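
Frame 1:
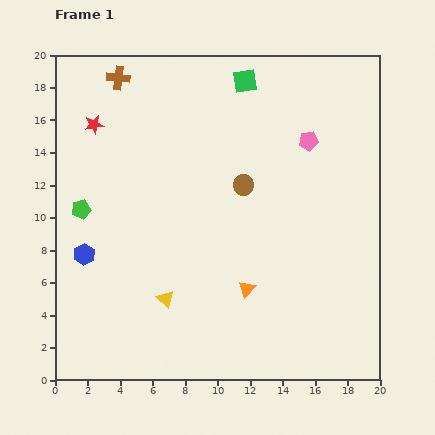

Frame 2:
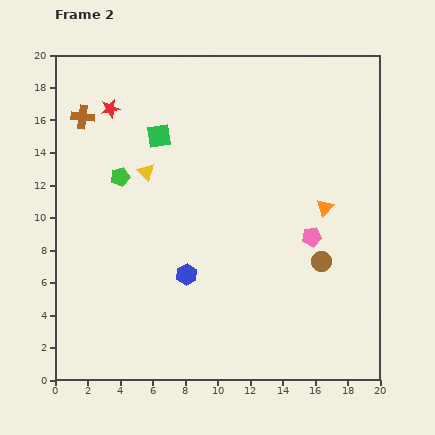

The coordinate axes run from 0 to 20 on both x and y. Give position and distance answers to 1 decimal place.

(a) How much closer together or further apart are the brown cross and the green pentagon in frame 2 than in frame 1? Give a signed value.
-4.0

Distance in frame 1: 8.4. Distance in frame 2: 4.4.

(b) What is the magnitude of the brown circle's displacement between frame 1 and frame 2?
6.7

The brown circle moved from (11.6, 12.0) to (16.4, 7.3), a distance of √(4.8² + 4.7²) ≈ 6.7.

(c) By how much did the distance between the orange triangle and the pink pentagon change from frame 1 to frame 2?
-7.9

Distance in frame 1: 9.9. Distance in frame 2: 2.0.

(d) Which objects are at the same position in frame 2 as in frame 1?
none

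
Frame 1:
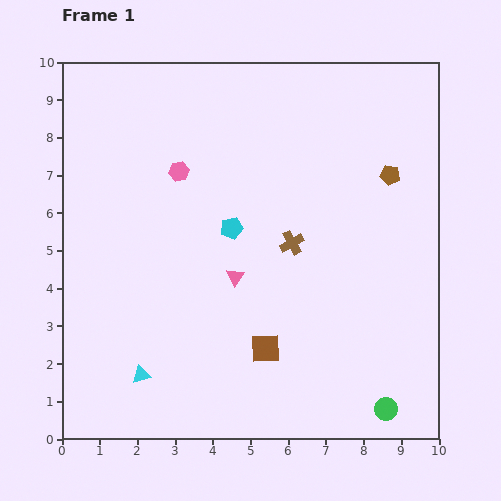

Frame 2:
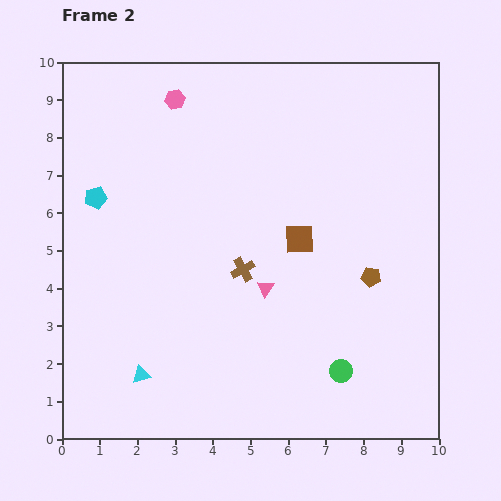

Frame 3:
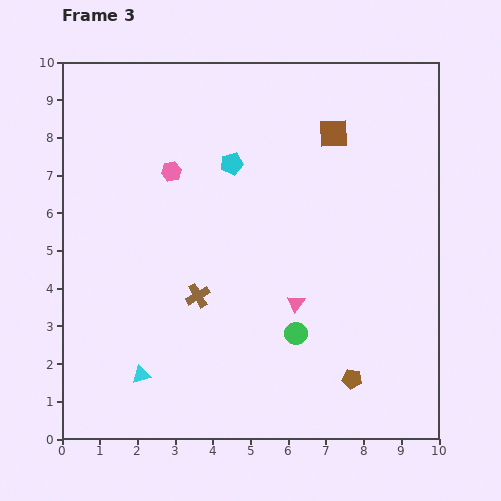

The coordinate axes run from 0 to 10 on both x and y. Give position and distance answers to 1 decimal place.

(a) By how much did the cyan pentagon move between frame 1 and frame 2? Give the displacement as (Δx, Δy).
(-3.6, 0.8)

The cyan pentagon was at (4.5, 5.6) in frame 1 and (0.9, 6.4) in frame 2.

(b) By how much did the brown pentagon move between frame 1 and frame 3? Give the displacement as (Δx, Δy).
(-1.0, -5.4)

The brown pentagon was at (8.7, 7.0) in frame 1 and (7.7, 1.6) in frame 3.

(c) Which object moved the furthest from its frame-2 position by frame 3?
the cyan pentagon

(moved 3.7; next 2.9)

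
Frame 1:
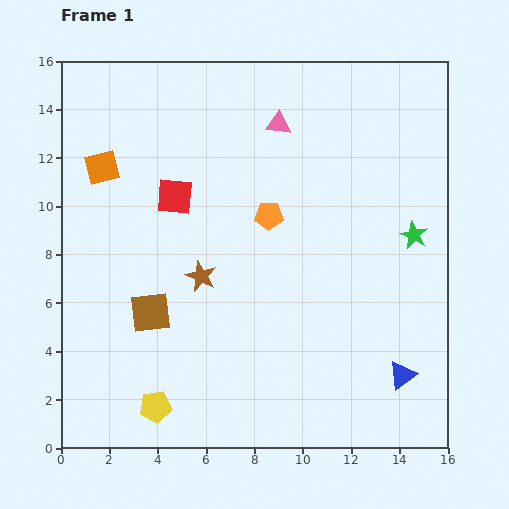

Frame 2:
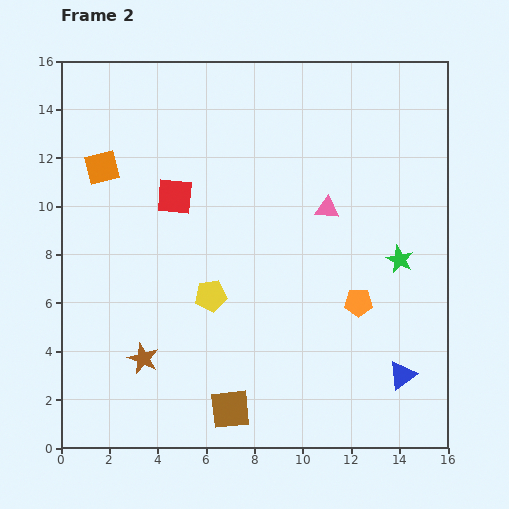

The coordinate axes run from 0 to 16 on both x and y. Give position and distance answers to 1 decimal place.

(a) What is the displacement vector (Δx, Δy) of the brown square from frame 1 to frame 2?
(3.3, -4.0)

The brown square was at (3.7, 5.6) in frame 1 and (7.0, 1.6) in frame 2.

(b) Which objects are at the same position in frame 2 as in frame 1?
the red square, the orange square, the blue triangle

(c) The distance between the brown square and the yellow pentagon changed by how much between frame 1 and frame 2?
+0.9

Distance in frame 1: 3.9. Distance in frame 2: 4.8.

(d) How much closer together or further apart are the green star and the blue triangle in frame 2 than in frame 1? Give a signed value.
-1.0

Distance in frame 1: 5.8. Distance in frame 2: 4.8.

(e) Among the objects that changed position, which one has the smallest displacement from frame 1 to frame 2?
the green star

(moved 1.2)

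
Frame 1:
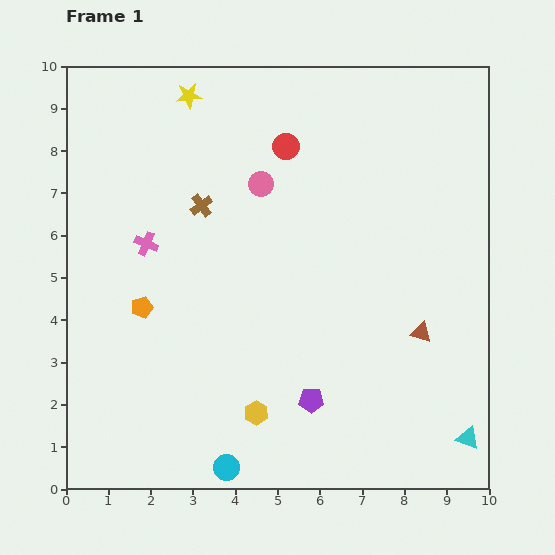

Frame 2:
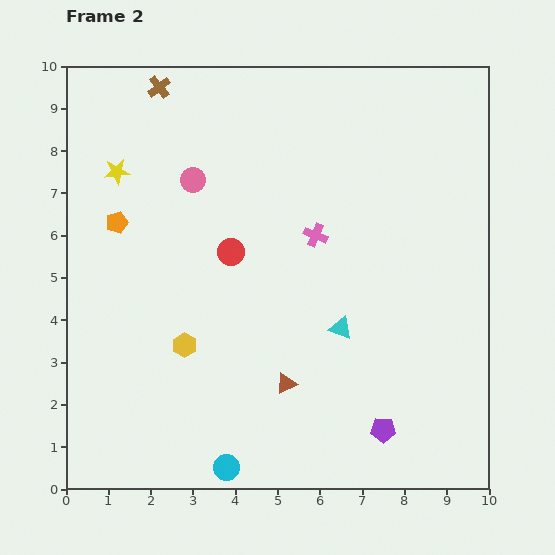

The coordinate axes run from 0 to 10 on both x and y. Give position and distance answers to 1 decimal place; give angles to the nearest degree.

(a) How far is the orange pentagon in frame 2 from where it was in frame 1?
2.1

The orange pentagon moved from (1.8, 4.3) to (1.2, 6.3), a distance of √(0.6² + 2.0²) ≈ 2.1.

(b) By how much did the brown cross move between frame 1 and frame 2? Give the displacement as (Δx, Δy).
(-1.0, 2.8)

The brown cross was at (3.2, 6.7) in frame 1 and (2.2, 9.5) in frame 2.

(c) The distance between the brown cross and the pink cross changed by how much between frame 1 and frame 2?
+3.5

Distance in frame 1: 1.6. Distance in frame 2: 5.1.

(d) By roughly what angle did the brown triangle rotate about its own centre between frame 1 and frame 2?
41° counter-clockwise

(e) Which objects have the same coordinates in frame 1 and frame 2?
the cyan circle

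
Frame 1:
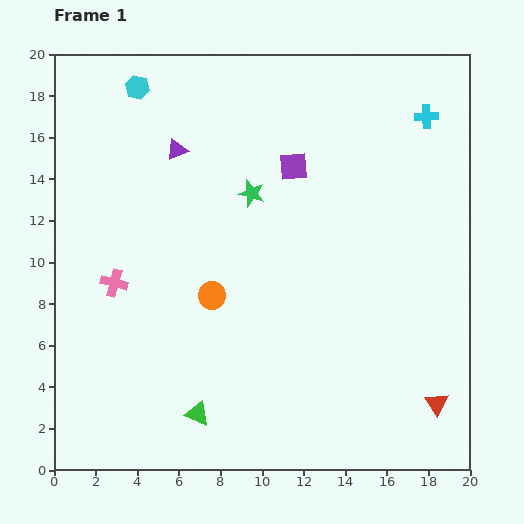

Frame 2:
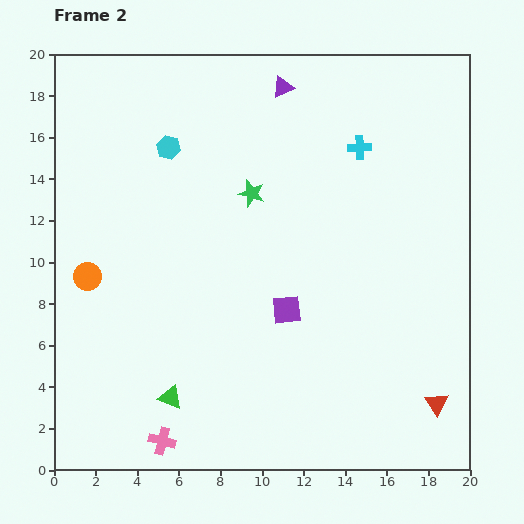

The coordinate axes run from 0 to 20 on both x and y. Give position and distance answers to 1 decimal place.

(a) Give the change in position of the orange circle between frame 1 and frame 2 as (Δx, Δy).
(-6.0, 0.9)

The orange circle was at (7.6, 8.4) in frame 1 and (1.6, 9.3) in frame 2.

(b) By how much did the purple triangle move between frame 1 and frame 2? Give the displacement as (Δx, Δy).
(5.1, 3.0)

The purple triangle was at (5.9, 15.4) in frame 1 and (11.0, 18.4) in frame 2.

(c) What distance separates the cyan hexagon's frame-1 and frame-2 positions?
3.3

The cyan hexagon moved from (4.0, 18.4) to (5.5, 15.5), a distance of √(1.5² + 2.9²) ≈ 3.3.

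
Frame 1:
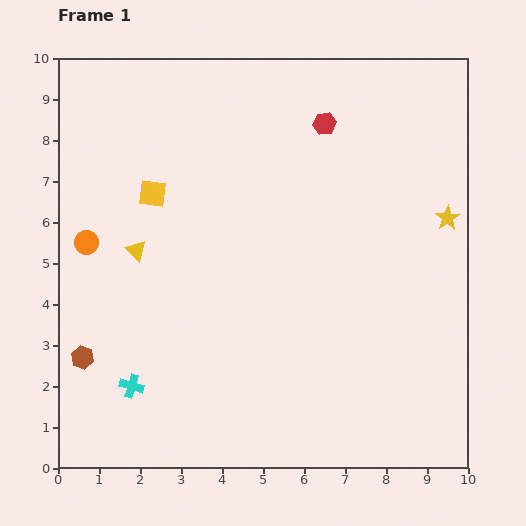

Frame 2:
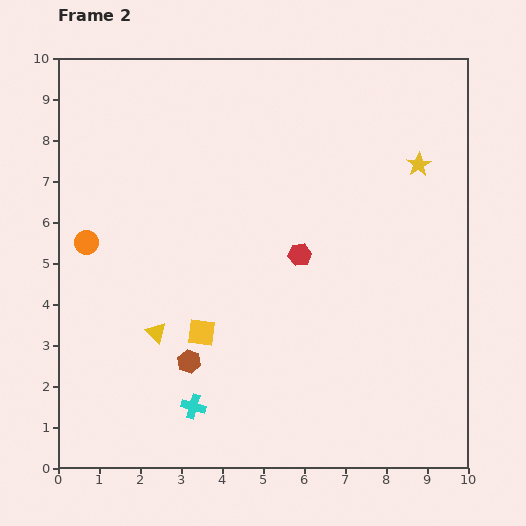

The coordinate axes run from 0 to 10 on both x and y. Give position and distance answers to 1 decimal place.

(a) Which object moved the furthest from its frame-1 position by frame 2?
the yellow square

(moved 3.6; next 3.3)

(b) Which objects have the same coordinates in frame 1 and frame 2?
the orange circle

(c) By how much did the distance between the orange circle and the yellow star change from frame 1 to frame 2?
-0.5

Distance in frame 1: 8.8. Distance in frame 2: 8.3.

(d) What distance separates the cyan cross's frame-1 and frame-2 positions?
1.6

The cyan cross moved from (1.8, 2.0) to (3.3, 1.5), a distance of √(1.5² + 0.5²) ≈ 1.6.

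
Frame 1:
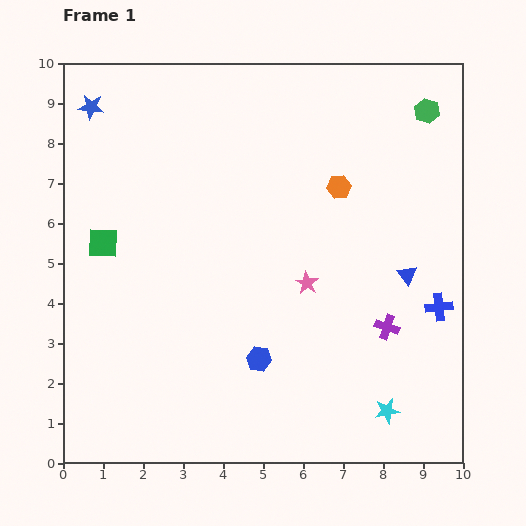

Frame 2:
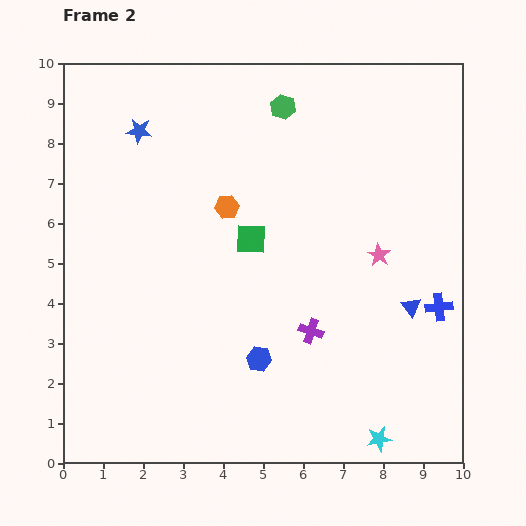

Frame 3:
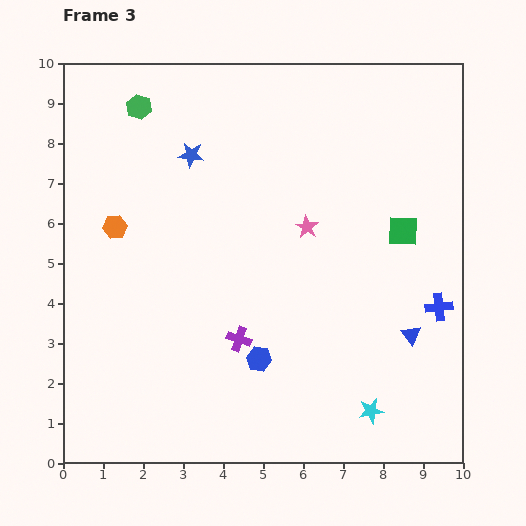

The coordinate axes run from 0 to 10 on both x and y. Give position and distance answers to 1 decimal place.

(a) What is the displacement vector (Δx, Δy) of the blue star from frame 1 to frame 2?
(1.2, -0.6)

The blue star was at (0.7, 8.9) in frame 1 and (1.9, 8.3) in frame 2.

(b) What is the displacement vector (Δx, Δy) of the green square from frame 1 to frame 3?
(7.5, 0.3)

The green square was at (1.0, 5.5) in frame 1 and (8.5, 5.8) in frame 3.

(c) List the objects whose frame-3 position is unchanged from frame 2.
the blue hexagon, the blue cross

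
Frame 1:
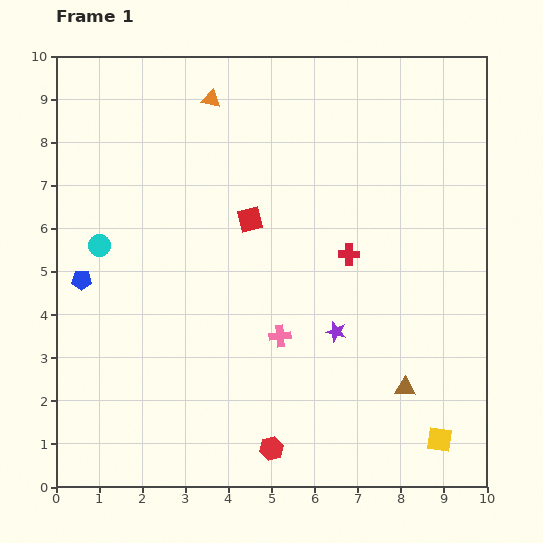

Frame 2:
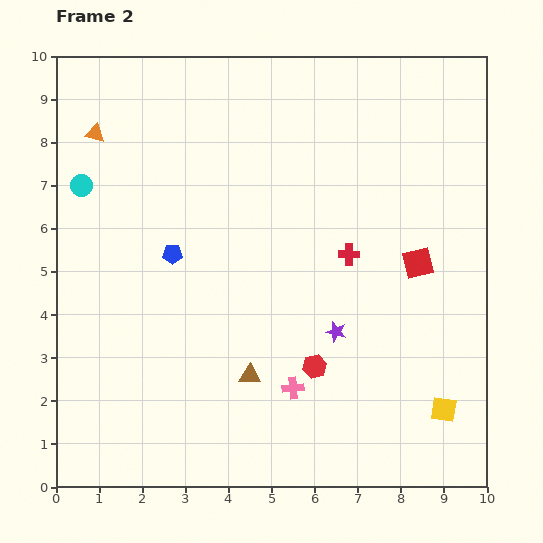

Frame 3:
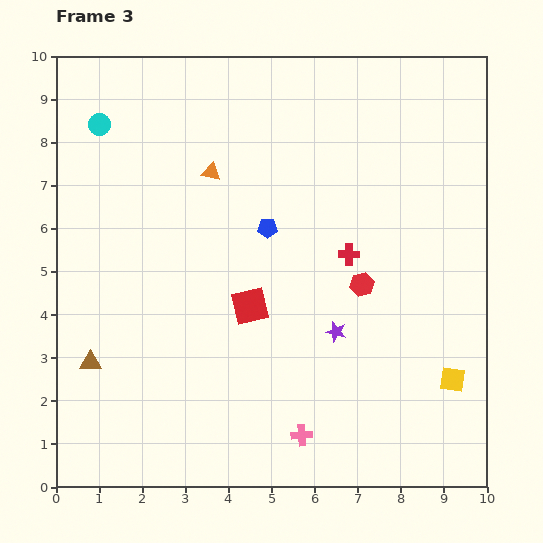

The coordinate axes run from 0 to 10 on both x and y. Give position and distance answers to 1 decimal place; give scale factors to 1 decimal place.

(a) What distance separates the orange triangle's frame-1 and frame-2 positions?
2.8

The orange triangle moved from (3.6, 9.0) to (0.9, 8.2), a distance of √(2.7² + 0.8²) ≈ 2.8.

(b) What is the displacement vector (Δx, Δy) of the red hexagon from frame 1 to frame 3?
(2.1, 3.8)

The red hexagon was at (5.0, 0.9) in frame 1 and (7.1, 4.7) in frame 3.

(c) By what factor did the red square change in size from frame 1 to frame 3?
1.5×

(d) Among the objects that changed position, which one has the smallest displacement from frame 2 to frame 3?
the yellow square

(moved 0.7)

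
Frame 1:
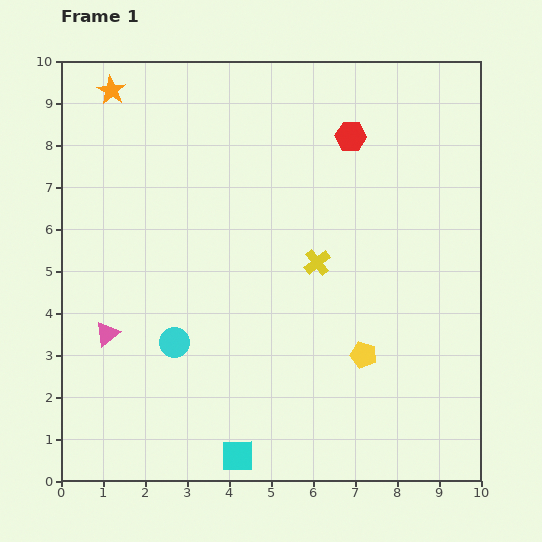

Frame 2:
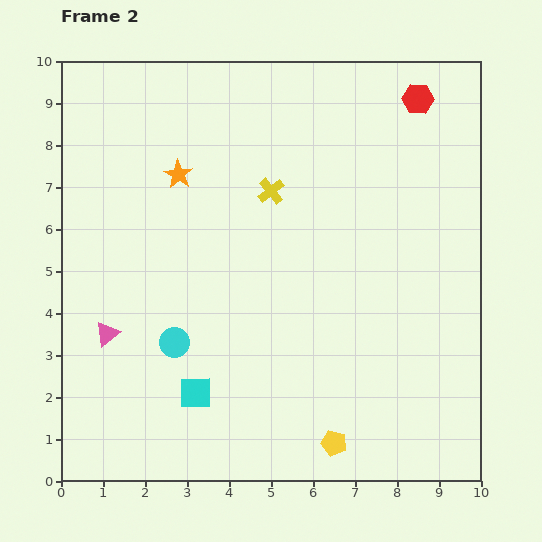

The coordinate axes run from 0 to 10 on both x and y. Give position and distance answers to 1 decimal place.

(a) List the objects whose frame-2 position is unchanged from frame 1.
the pink triangle, the cyan circle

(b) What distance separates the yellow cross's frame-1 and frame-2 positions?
2.0

The yellow cross moved from (6.1, 5.2) to (5.0, 6.9), a distance of √(1.1² + 1.7²) ≈ 2.0.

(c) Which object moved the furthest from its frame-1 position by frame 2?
the orange star

(moved 2.6; next 2.2)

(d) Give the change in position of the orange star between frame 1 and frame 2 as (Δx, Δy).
(1.6, -2.0)

The orange star was at (1.2, 9.3) in frame 1 and (2.8, 7.3) in frame 2.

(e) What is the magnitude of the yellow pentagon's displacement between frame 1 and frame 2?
2.2

The yellow pentagon moved from (7.2, 3.0) to (6.5, 0.9), a distance of √(0.7² + 2.1²) ≈ 2.2.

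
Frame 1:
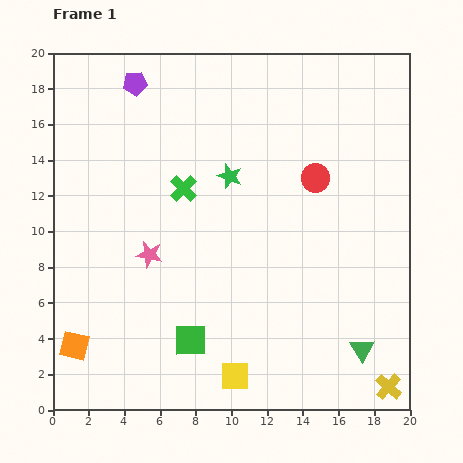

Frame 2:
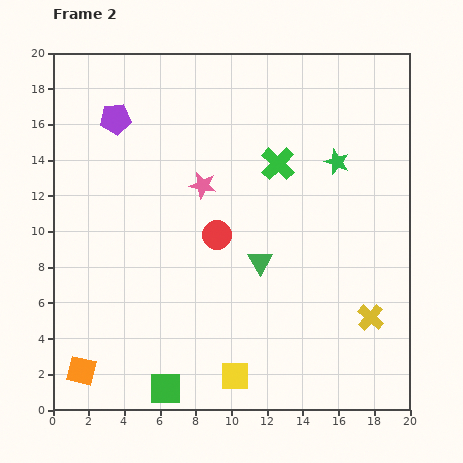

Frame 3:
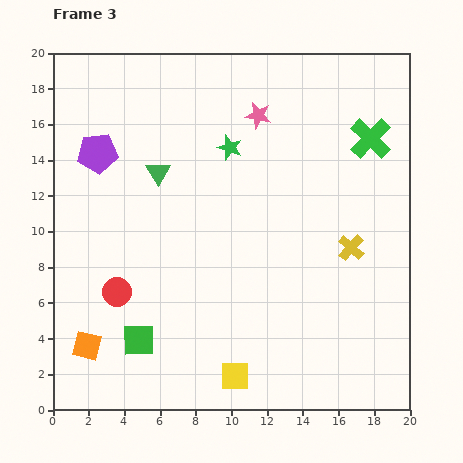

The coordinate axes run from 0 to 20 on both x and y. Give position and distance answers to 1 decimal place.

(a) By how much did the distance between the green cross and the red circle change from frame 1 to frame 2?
-2.2

Distance in frame 1: 7.4. Distance in frame 2: 5.2.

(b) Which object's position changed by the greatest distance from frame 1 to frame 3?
the green triangle

(moved 15.1; next 12.8)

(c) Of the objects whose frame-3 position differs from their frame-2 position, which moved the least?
the orange square

(moved 1.4)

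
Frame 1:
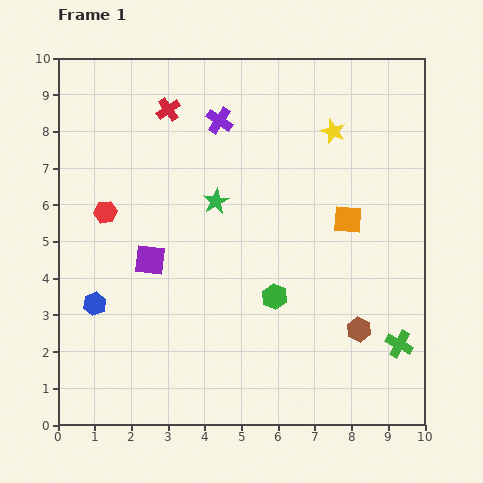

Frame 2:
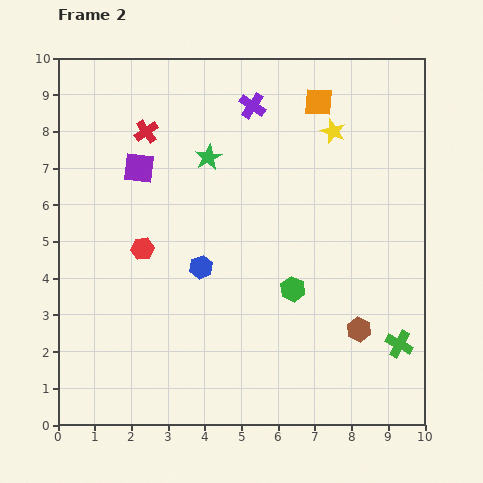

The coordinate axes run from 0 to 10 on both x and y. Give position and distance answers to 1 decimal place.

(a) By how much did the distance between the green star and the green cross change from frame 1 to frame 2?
+1.0

Distance in frame 1: 6.3. Distance in frame 2: 7.3.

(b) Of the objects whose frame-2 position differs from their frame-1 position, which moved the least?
the green hexagon

(moved 0.5)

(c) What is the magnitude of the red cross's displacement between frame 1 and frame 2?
0.8

The red cross moved from (3.0, 8.6) to (2.4, 8.0), a distance of √(0.6² + 0.6²) ≈ 0.8.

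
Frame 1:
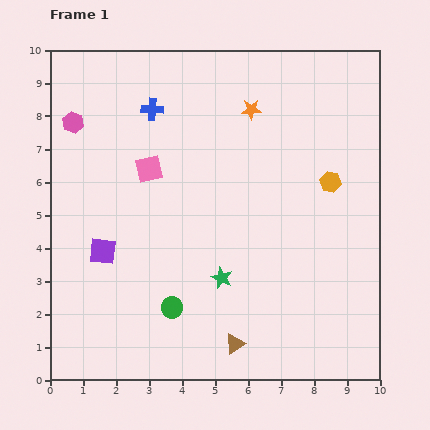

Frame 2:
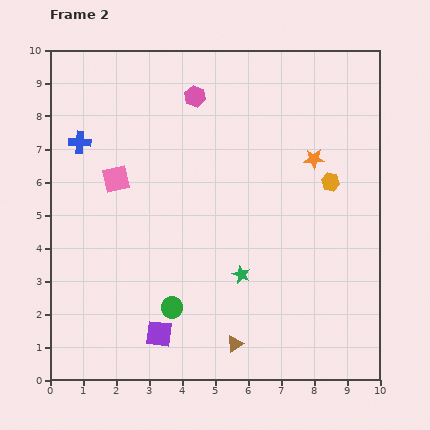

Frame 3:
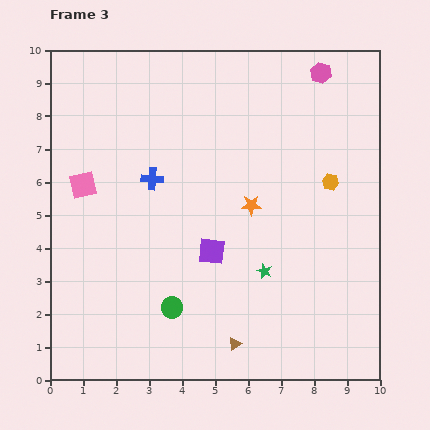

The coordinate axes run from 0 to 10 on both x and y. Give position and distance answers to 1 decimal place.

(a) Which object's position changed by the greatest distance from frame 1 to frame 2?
the pink hexagon

(moved 3.8; next 3.0)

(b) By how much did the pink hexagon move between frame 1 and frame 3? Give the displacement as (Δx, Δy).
(7.5, 1.5)

The pink hexagon was at (0.7, 7.8) in frame 1 and (8.2, 9.3) in frame 3.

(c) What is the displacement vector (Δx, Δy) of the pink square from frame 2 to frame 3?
(-1.0, -0.2)

The pink square was at (2.0, 6.1) in frame 2 and (1.0, 5.9) in frame 3.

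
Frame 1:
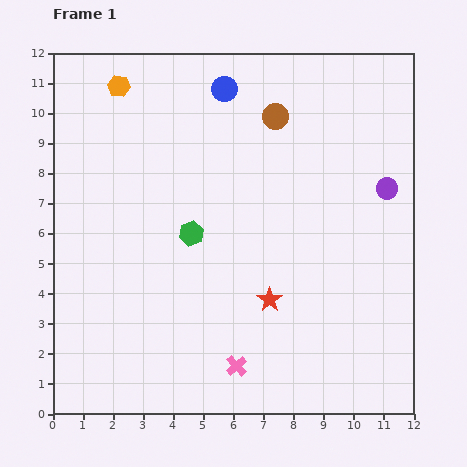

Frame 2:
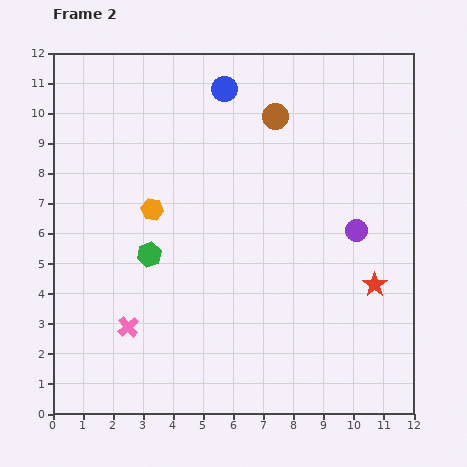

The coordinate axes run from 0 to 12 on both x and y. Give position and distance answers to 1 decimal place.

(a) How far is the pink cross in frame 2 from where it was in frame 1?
3.8

The pink cross moved from (6.1, 1.6) to (2.5, 2.9), a distance of √(3.6² + 1.3²) ≈ 3.8.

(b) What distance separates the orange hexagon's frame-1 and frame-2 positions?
4.2

The orange hexagon moved from (2.2, 10.9) to (3.3, 6.8), a distance of √(1.1² + 4.1²) ≈ 4.2.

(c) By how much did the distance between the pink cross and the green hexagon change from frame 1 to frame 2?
-2.1

Distance in frame 1: 4.6. Distance in frame 2: 2.5.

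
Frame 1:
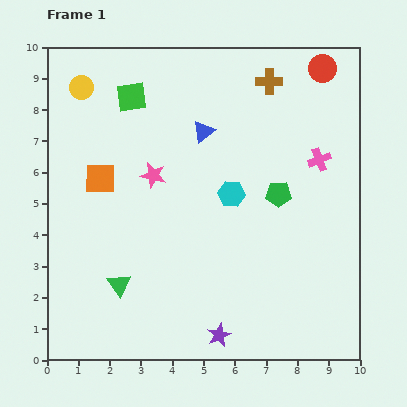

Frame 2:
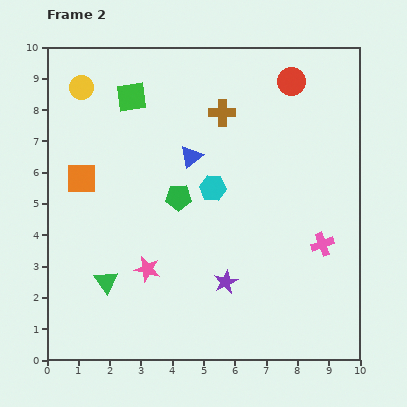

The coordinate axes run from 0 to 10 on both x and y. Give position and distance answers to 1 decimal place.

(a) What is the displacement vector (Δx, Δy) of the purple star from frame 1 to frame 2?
(0.2, 1.7)

The purple star was at (5.5, 0.8) in frame 1 and (5.7, 2.5) in frame 2.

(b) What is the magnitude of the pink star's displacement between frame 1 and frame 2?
3.0

The pink star moved from (3.4, 5.9) to (3.2, 2.9), a distance of √(0.2² + 3.0²) ≈ 3.0.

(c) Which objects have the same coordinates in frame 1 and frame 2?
the yellow circle, the green square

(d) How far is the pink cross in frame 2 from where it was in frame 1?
2.7

The pink cross moved from (8.7, 6.4) to (8.8, 3.7), a distance of √(0.1² + 2.7²) ≈ 2.7.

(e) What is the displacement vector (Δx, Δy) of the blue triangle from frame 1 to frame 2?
(-0.4, -0.8)

The blue triangle was at (5.0, 7.3) in frame 1 and (4.6, 6.5) in frame 2.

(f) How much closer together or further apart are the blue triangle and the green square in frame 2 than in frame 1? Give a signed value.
+0.2

Distance in frame 1: 2.5. Distance in frame 2: 2.7.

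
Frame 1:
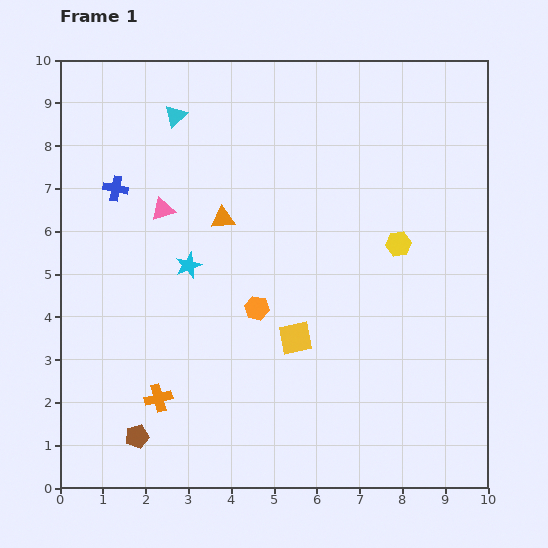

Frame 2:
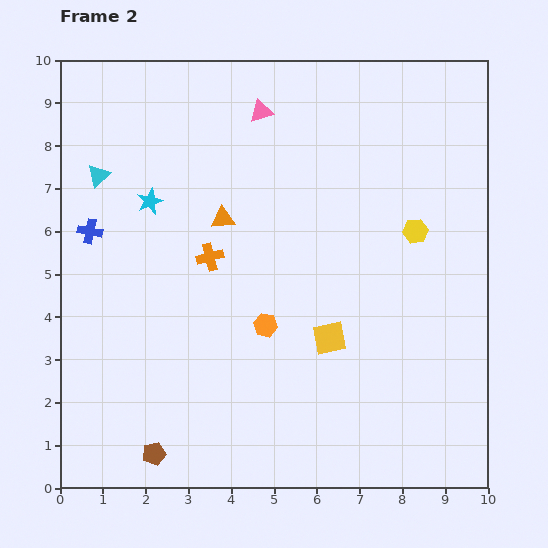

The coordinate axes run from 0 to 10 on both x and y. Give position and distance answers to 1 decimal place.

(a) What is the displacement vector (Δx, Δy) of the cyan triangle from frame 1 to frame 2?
(-1.8, -1.4)

The cyan triangle was at (2.7, 8.7) in frame 1 and (0.9, 7.3) in frame 2.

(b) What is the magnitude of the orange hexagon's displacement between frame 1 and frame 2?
0.4

The orange hexagon moved from (4.6, 4.2) to (4.8, 3.8), a distance of √(0.2² + 0.4²) ≈ 0.4.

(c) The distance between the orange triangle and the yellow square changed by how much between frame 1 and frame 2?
+0.5

Distance in frame 1: 3.3. Distance in frame 2: 3.8.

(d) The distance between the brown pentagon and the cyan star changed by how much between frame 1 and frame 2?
+1.7

Distance in frame 1: 4.2. Distance in frame 2: 5.9.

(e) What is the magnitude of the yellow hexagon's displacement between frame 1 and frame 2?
0.5

The yellow hexagon moved from (7.9, 5.7) to (8.3, 6.0), a distance of √(0.4² + 0.3²) ≈ 0.5.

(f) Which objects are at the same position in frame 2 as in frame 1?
the orange triangle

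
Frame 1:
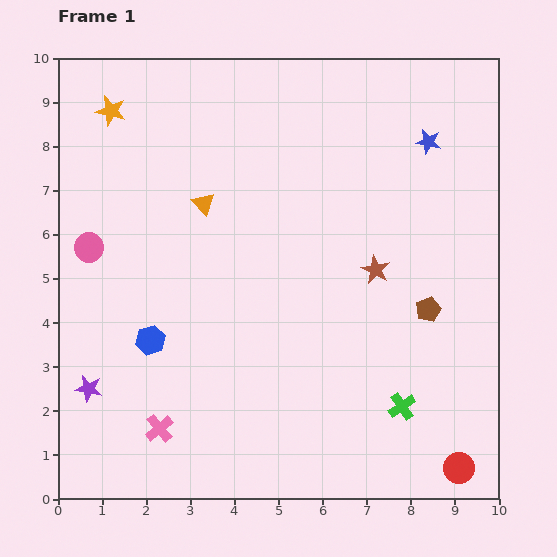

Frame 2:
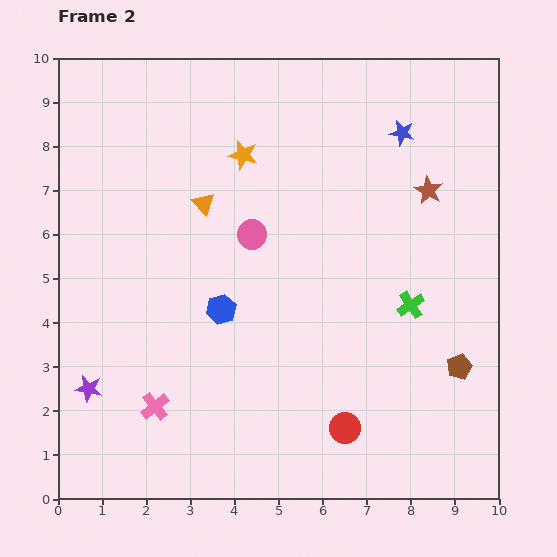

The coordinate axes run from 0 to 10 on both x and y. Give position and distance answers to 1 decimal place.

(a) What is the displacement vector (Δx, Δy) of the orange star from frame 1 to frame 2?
(3.0, -1.0)

The orange star was at (1.2, 8.8) in frame 1 and (4.2, 7.8) in frame 2.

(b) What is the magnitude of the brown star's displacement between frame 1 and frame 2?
2.2

The brown star moved from (7.2, 5.2) to (8.4, 7.0), a distance of √(1.2² + 1.8²) ≈ 2.2.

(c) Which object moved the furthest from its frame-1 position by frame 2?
the pink circle

(moved 3.7; next 3.2)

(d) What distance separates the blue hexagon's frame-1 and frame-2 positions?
1.7

The blue hexagon moved from (2.1, 3.6) to (3.7, 4.3), a distance of √(1.6² + 0.7²) ≈ 1.7.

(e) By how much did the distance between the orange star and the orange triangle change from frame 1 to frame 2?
-1.6

Distance in frame 1: 3.0. Distance in frame 2: 1.4.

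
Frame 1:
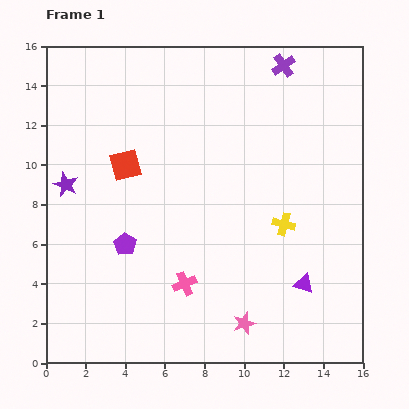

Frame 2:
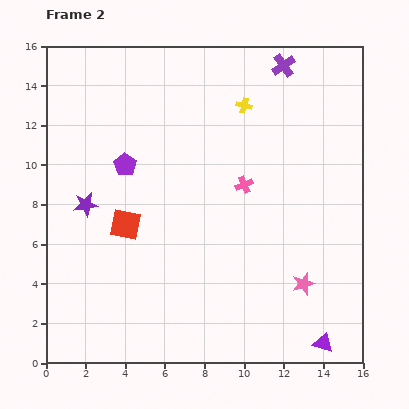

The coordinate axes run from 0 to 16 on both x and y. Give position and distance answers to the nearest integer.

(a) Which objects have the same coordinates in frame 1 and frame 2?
the purple cross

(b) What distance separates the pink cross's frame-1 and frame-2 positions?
6

The pink cross moved from (7, 4) to (10, 9), a distance of √(3² + 5²) ≈ 6.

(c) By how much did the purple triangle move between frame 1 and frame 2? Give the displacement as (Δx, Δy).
(1, -3)

The purple triangle was at (13, 4) in frame 1 and (14, 1) in frame 2.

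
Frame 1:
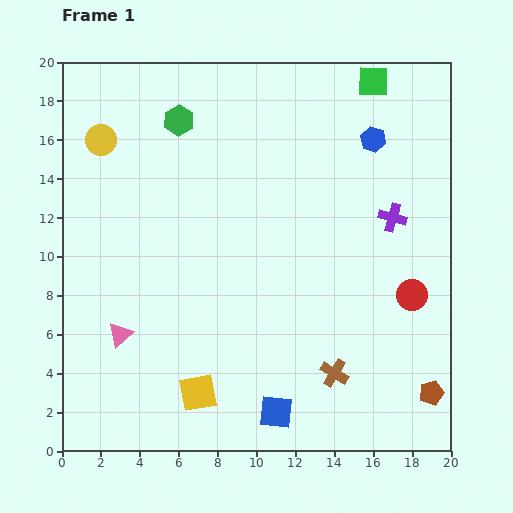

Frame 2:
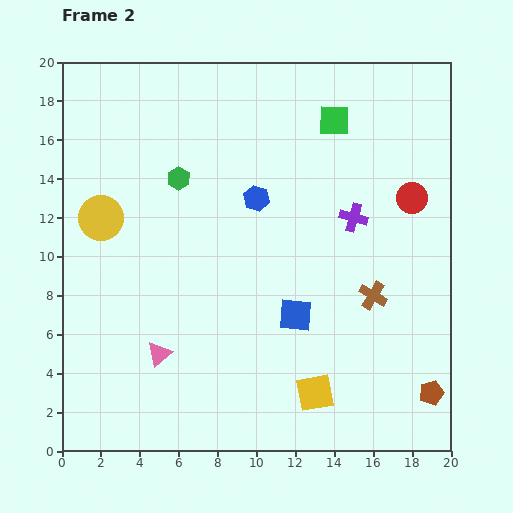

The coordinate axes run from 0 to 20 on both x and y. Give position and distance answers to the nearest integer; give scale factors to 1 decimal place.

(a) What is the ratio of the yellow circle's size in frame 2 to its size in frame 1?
1.4×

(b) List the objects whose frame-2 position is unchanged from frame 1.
the brown pentagon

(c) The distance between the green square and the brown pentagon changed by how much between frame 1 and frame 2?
-1

Distance in frame 1: 16. Distance in frame 2: 15.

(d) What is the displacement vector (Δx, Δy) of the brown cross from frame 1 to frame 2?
(2, 4)

The brown cross was at (14, 4) in frame 1 and (16, 8) in frame 2.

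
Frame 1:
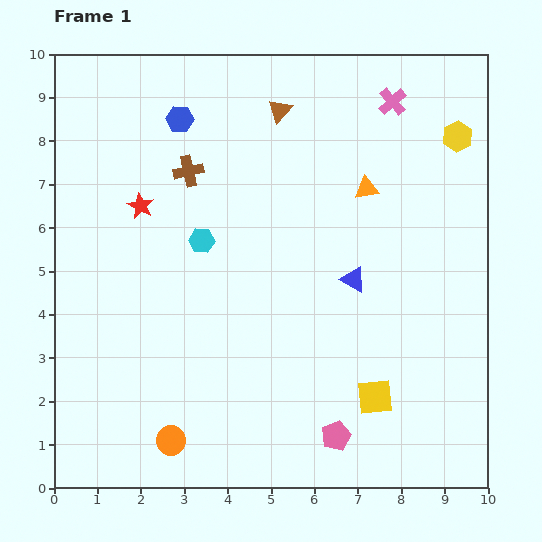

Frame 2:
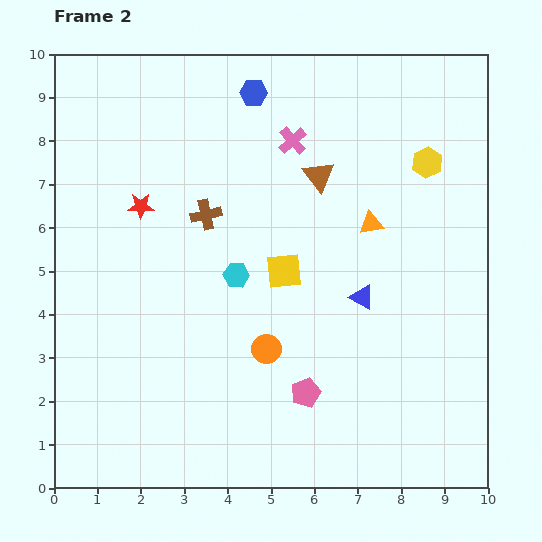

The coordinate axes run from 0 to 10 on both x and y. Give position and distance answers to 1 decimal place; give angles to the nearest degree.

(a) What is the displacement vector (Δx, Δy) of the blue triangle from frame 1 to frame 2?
(0.2, -0.4)

The blue triangle was at (6.9, 4.8) in frame 1 and (7.1, 4.4) in frame 2.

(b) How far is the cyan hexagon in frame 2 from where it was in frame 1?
1.1

The cyan hexagon moved from (3.4, 5.7) to (4.2, 4.9), a distance of √(0.8² + 0.8²) ≈ 1.1.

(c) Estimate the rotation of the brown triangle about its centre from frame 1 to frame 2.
19° counter-clockwise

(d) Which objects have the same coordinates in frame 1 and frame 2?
the red star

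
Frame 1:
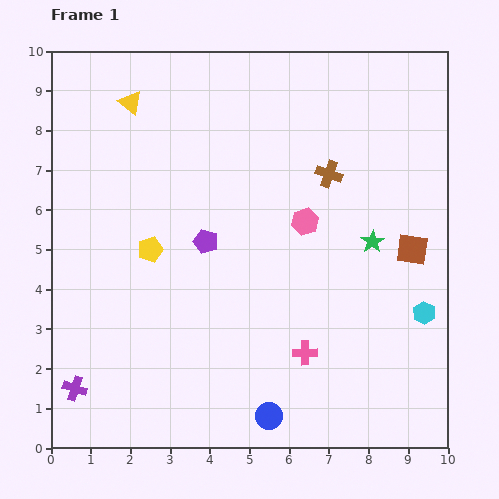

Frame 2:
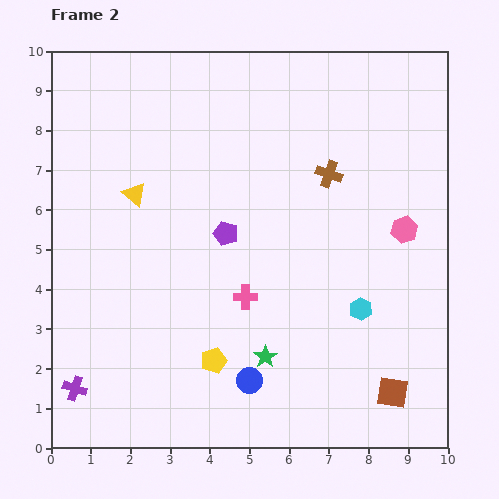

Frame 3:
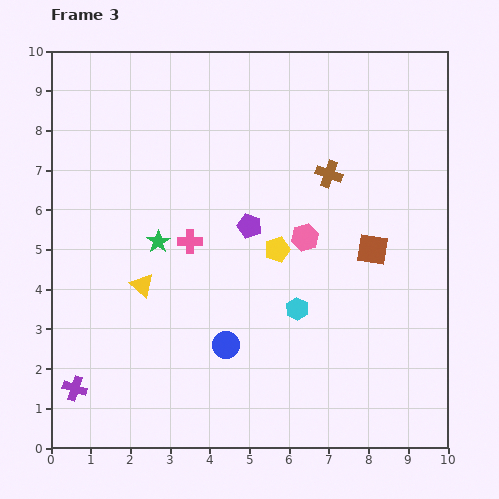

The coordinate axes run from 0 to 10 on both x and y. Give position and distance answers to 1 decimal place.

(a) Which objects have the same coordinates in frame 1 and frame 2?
the purple cross, the brown cross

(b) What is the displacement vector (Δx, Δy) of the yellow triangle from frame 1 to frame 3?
(0.3, -4.6)

The yellow triangle was at (2.0, 8.7) in frame 1 and (2.3, 4.1) in frame 3.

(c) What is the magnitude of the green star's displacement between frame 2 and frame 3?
4.0

The green star moved from (5.4, 2.3) to (2.7, 5.2), a distance of √(2.7² + 2.9²) ≈ 4.0.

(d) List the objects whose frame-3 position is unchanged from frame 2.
the purple cross, the brown cross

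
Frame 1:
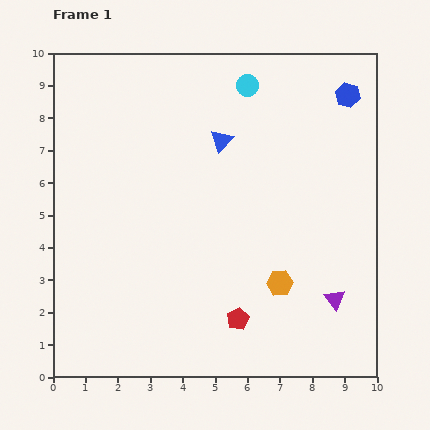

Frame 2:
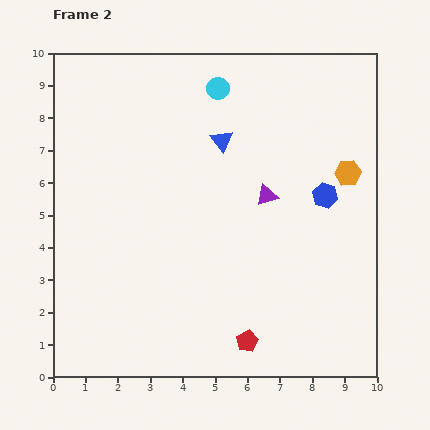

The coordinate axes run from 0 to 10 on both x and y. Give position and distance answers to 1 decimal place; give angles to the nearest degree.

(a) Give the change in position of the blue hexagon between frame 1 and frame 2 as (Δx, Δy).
(-0.7, -3.1)

The blue hexagon was at (9.1, 8.7) in frame 1 and (8.4, 5.6) in frame 2.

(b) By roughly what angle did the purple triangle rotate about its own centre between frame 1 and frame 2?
50° clockwise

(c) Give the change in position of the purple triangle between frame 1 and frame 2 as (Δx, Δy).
(-2.1, 3.2)

The purple triangle was at (8.7, 2.4) in frame 1 and (6.6, 5.6) in frame 2.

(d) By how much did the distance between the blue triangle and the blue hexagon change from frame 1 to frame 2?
-0.5

Distance in frame 1: 4.1. Distance in frame 2: 3.6.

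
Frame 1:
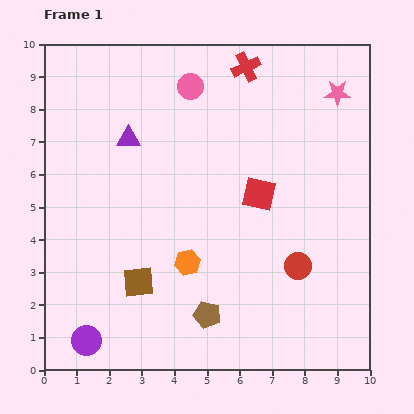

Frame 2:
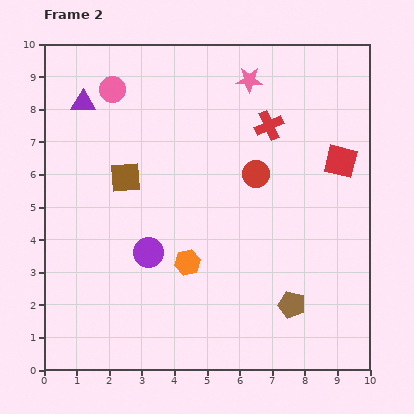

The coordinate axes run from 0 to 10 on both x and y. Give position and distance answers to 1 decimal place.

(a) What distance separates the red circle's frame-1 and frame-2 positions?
3.1

The red circle moved from (7.8, 3.2) to (6.5, 6.0), a distance of √(1.3² + 2.8²) ≈ 3.1.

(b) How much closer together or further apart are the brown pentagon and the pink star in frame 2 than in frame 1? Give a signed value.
-0.9

Distance in frame 1: 7.9. Distance in frame 2: 7.0.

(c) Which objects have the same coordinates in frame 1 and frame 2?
the orange hexagon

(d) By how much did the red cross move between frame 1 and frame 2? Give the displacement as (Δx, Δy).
(0.7, -1.8)

The red cross was at (6.2, 9.3) in frame 1 and (6.9, 7.5) in frame 2.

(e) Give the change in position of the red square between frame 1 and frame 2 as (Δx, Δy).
(2.5, 1.0)

The red square was at (6.6, 5.4) in frame 1 and (9.1, 6.4) in frame 2.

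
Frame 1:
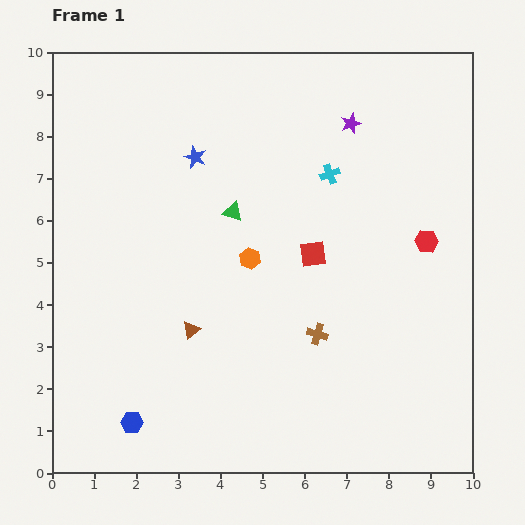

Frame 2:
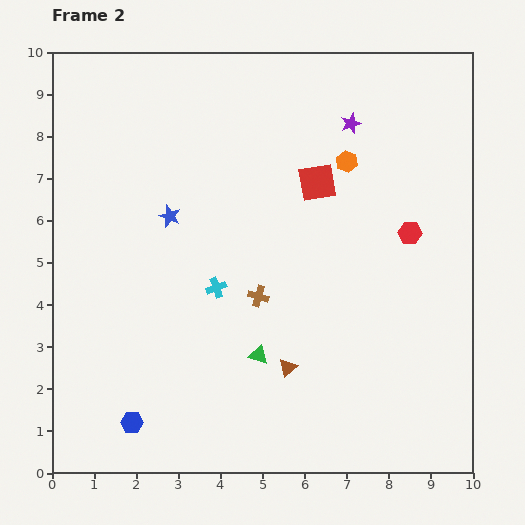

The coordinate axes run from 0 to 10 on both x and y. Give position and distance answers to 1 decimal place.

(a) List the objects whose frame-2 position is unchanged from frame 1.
the purple star, the blue hexagon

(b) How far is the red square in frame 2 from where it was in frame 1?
1.7

The red square moved from (6.2, 5.2) to (6.3, 6.9), a distance of √(0.1² + 1.7²) ≈ 1.7.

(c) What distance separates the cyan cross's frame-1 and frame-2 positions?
3.8

The cyan cross moved from (6.6, 7.1) to (3.9, 4.4), a distance of √(2.7² + 2.7²) ≈ 3.8.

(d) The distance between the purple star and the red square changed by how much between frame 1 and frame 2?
-1.6

Distance in frame 1: 3.2. Distance in frame 2: 1.6.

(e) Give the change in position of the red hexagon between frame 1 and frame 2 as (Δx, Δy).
(-0.4, 0.2)

The red hexagon was at (8.9, 5.5) in frame 1 and (8.5, 5.7) in frame 2.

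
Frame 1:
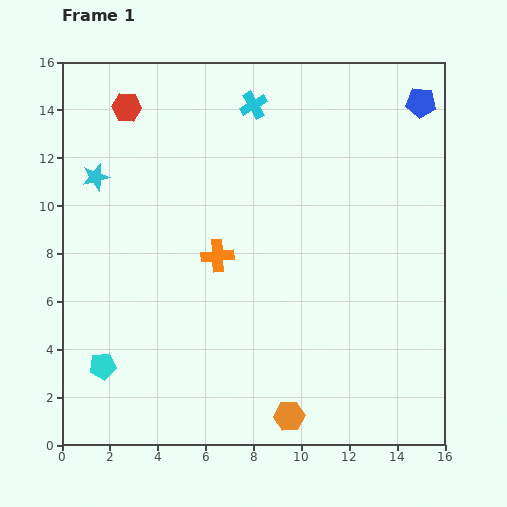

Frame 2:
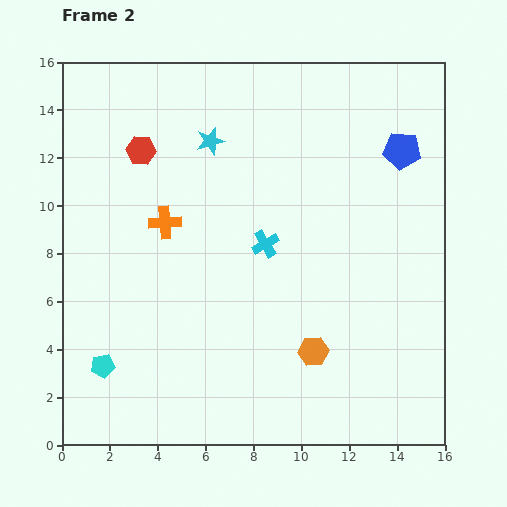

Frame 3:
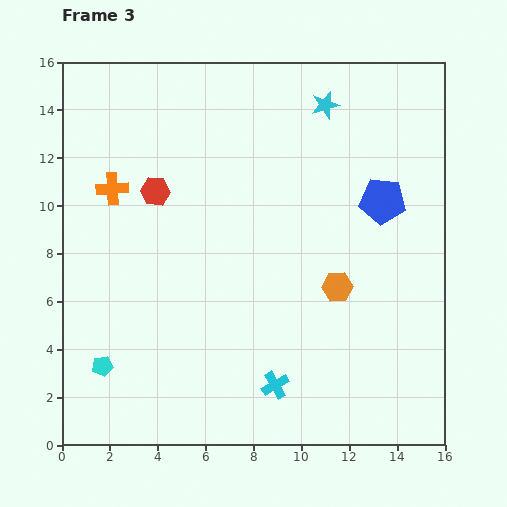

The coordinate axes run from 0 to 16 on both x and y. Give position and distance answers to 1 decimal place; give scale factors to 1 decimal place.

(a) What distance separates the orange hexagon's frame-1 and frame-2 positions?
2.9

The orange hexagon moved from (9.5, 1.2) to (10.5, 3.9), a distance of √(1.0² + 2.7²) ≈ 2.9.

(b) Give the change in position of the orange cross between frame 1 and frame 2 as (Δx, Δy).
(-2.2, 1.4)

The orange cross was at (6.5, 7.9) in frame 1 and (4.3, 9.3) in frame 2.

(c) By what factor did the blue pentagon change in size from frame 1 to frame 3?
1.5×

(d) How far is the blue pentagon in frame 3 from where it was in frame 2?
2.2

The blue pentagon moved from (14.2, 12.3) to (13.4, 10.2), a distance of √(0.8² + 2.1²) ≈ 2.2.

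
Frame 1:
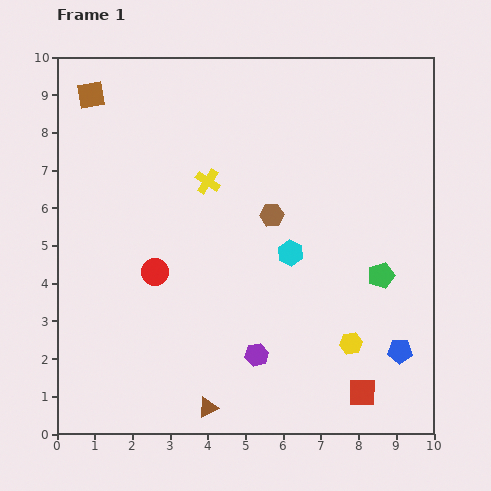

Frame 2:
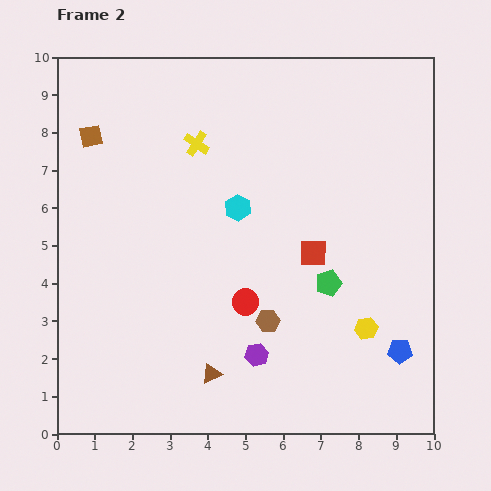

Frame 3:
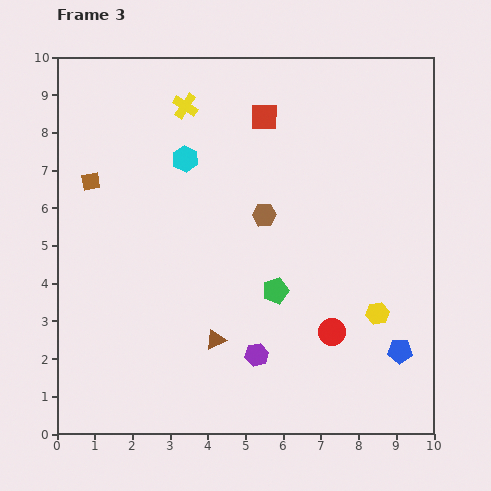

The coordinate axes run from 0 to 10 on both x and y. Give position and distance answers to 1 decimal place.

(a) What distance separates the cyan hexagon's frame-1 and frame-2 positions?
1.8

The cyan hexagon moved from (6.2, 4.8) to (4.8, 6.0), a distance of √(1.4² + 1.2²) ≈ 1.8.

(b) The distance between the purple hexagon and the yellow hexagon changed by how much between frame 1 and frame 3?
+0.9

Distance in frame 1: 2.5. Distance in frame 3: 3.4.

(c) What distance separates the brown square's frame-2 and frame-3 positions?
1.2

The brown square moved from (0.9, 7.9) to (0.9, 6.7), a distance of √(0.0² + 1.2²) ≈ 1.2.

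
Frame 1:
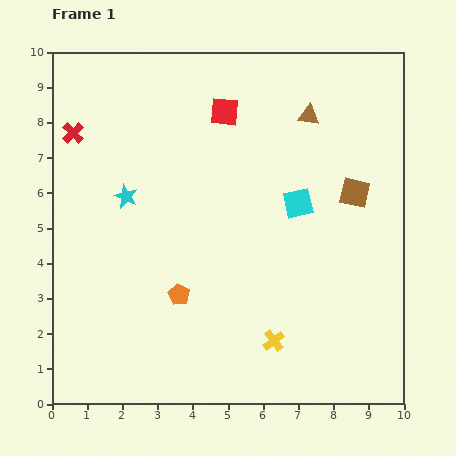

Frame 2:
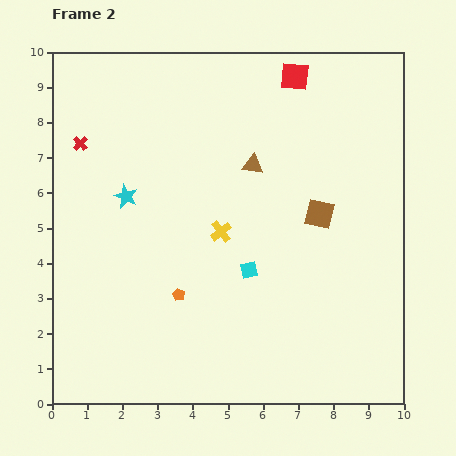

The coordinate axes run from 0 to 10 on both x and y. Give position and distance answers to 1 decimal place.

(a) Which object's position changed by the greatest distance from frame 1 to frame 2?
the yellow cross

(moved 3.4; next 2.4)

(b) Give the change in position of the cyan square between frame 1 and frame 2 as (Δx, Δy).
(-1.4, -1.9)

The cyan square was at (7.0, 5.7) in frame 1 and (5.6, 3.8) in frame 2.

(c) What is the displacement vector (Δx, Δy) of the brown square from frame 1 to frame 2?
(-1.0, -0.6)

The brown square was at (8.6, 6.0) in frame 1 and (7.6, 5.4) in frame 2.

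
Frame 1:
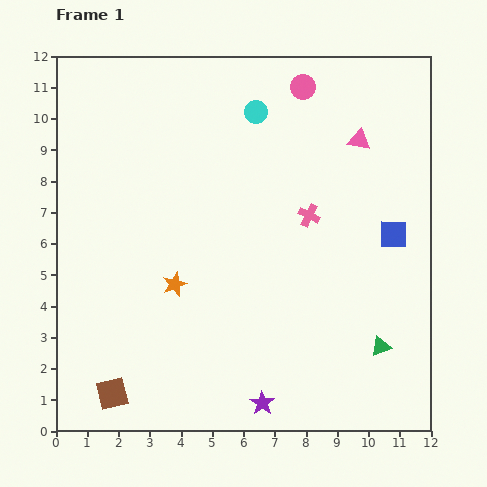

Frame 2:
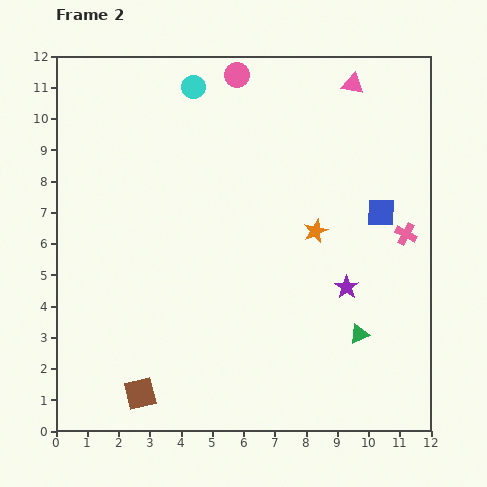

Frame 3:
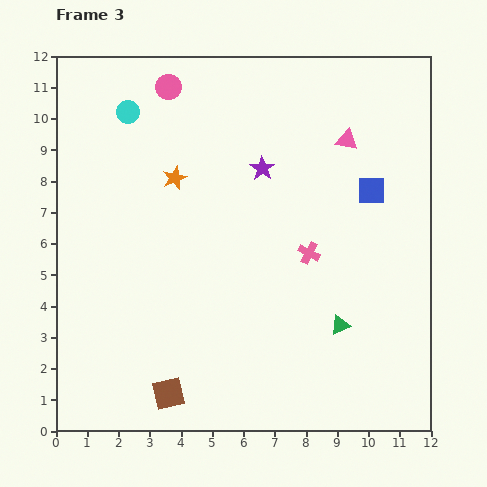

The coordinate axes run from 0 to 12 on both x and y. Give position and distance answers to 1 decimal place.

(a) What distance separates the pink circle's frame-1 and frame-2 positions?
2.1

The pink circle moved from (7.9, 11.0) to (5.8, 11.4), a distance of √(2.1² + 0.4²) ≈ 2.1.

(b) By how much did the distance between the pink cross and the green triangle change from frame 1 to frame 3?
-2.3

Distance in frame 1: 4.8. Distance in frame 3: 2.5.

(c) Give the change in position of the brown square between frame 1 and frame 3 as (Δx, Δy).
(1.8, 0.0)

The brown square was at (1.8, 1.2) in frame 1 and (3.6, 1.2) in frame 3.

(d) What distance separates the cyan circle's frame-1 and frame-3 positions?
4.1

The cyan circle moved from (6.4, 10.2) to (2.3, 10.2), a distance of √(4.1² + 0.0²) ≈ 4.1.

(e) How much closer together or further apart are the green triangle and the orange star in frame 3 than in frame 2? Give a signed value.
+3.5

Distance in frame 2: 3.6. Distance in frame 3: 7.1.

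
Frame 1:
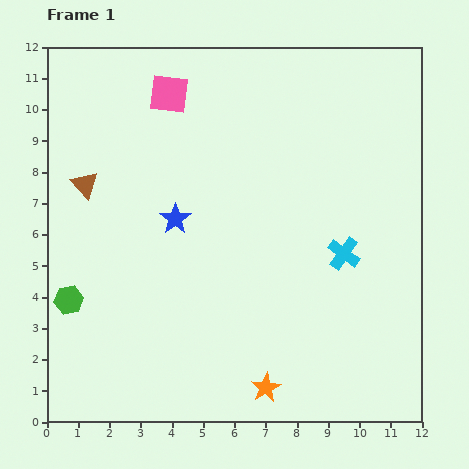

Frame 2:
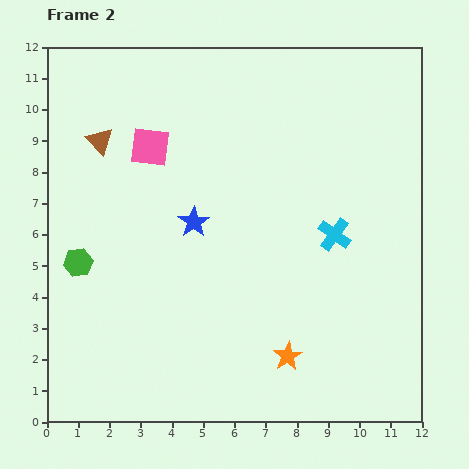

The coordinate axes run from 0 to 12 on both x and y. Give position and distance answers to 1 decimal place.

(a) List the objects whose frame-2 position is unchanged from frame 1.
none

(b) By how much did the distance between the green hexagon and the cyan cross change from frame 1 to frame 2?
-0.7

Distance in frame 1: 8.9. Distance in frame 2: 8.2.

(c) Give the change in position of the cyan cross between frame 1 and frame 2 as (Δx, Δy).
(-0.3, 0.6)

The cyan cross was at (9.5, 5.4) in frame 1 and (9.2, 6.0) in frame 2.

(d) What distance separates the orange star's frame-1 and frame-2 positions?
1.2

The orange star moved from (7.0, 1.1) to (7.7, 2.1), a distance of √(0.7² + 1.0²) ≈ 1.2.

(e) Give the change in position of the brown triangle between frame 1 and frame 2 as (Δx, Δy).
(0.5, 1.4)

The brown triangle was at (1.2, 7.6) in frame 1 and (1.7, 9.0) in frame 2.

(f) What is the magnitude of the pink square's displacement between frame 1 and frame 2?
1.8

The pink square moved from (3.9, 10.5) to (3.3, 8.8), a distance of √(0.6² + 1.7²) ≈ 1.8.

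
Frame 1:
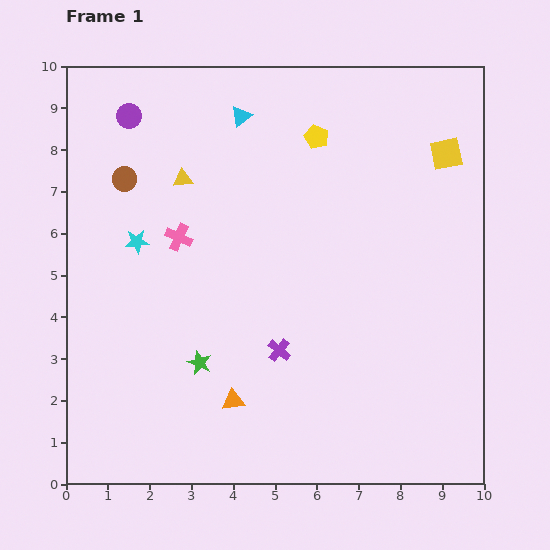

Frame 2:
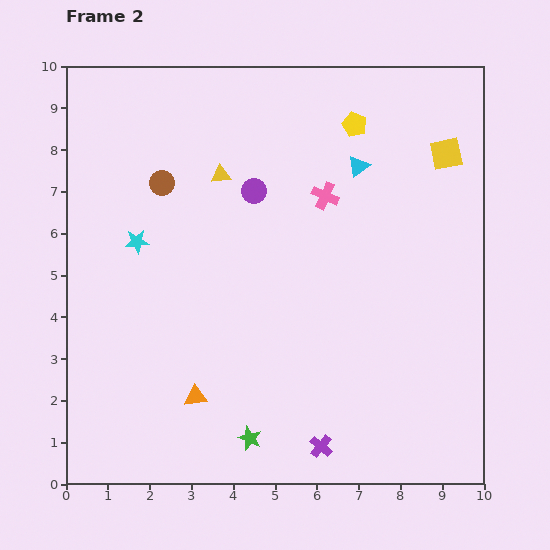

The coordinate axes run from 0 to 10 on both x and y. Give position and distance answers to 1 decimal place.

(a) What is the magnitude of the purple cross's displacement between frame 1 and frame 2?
2.5

The purple cross moved from (5.1, 3.2) to (6.1, 0.9), a distance of √(1.0² + 2.3²) ≈ 2.5.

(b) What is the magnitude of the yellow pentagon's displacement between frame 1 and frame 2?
0.9

The yellow pentagon moved from (6.0, 8.3) to (6.9, 8.6), a distance of √(0.9² + 0.3²) ≈ 0.9.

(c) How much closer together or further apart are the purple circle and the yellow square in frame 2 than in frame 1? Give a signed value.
-3.0

Distance in frame 1: 7.7. Distance in frame 2: 4.7.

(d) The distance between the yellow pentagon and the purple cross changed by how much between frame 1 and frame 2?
+2.5

Distance in frame 1: 5.2. Distance in frame 2: 7.7.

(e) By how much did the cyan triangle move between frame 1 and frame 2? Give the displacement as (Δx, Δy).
(2.8, -1.2)

The cyan triangle was at (4.2, 8.8) in frame 1 and (7.0, 7.6) in frame 2.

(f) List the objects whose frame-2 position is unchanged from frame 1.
the yellow square, the cyan star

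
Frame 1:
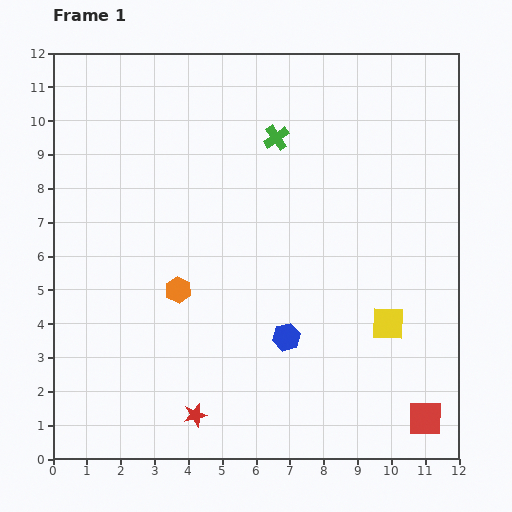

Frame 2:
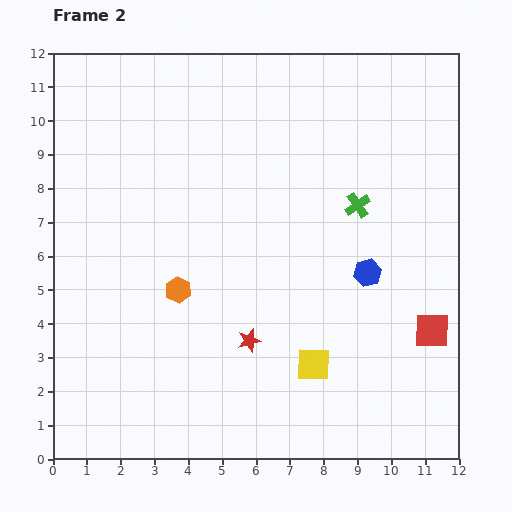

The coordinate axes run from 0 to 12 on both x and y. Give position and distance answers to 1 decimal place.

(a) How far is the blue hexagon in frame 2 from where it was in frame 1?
3.1

The blue hexagon moved from (6.9, 3.6) to (9.3, 5.5), a distance of √(2.4² + 1.9²) ≈ 3.1.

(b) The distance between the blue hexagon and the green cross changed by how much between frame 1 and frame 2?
-3.9

Distance in frame 1: 5.9. Distance in frame 2: 2.0.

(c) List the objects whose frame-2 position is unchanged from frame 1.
the orange hexagon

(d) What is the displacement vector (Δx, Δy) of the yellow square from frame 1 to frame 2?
(-2.2, -1.2)

The yellow square was at (9.9, 4.0) in frame 1 and (7.7, 2.8) in frame 2.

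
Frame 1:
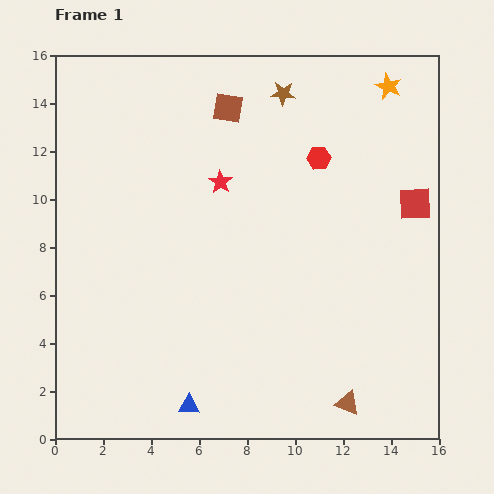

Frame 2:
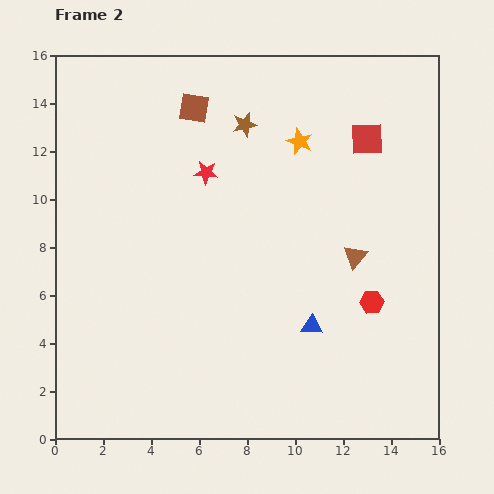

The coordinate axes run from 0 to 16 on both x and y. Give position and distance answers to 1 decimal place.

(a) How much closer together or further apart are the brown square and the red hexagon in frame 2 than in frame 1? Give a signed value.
+6.7

Distance in frame 1: 4.3. Distance in frame 2: 11.0.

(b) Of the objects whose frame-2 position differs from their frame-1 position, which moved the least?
the red star

(moved 0.7)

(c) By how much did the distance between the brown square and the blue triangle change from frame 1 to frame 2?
-2.2

Distance in frame 1: 12.5. Distance in frame 2: 10.3.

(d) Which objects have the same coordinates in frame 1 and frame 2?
none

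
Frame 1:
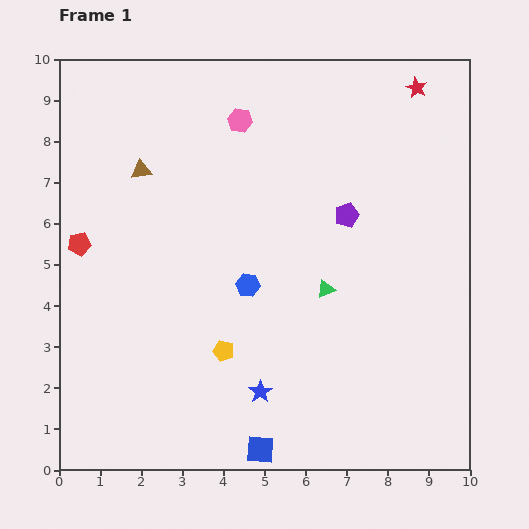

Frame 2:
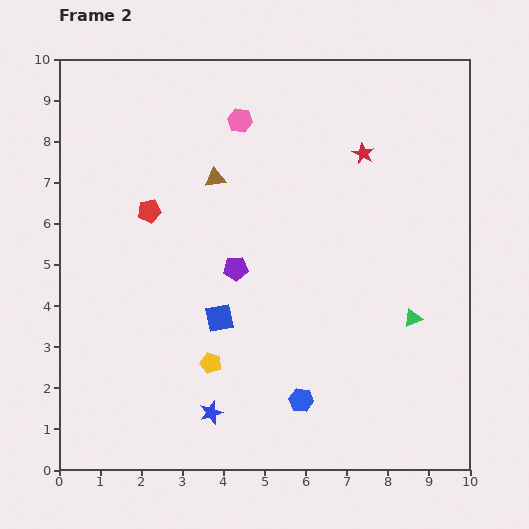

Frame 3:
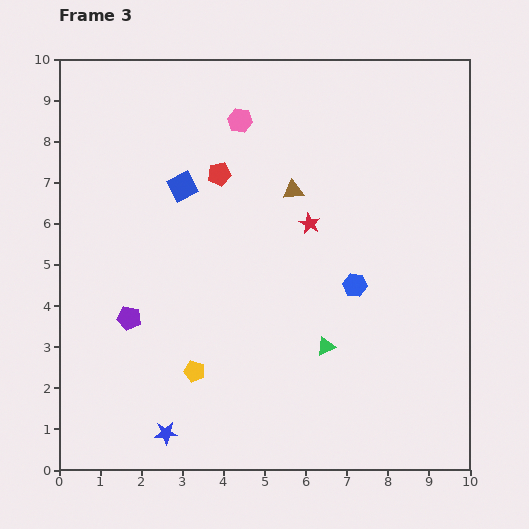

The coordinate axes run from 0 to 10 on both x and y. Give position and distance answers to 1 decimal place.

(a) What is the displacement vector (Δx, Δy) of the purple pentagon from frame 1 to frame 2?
(-2.7, -1.3)

The purple pentagon was at (7.0, 6.2) in frame 1 and (4.3, 4.9) in frame 2.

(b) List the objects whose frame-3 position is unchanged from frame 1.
the pink hexagon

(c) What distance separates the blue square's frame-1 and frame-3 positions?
6.7

The blue square moved from (4.9, 0.5) to (3.0, 6.9), a distance of √(1.9² + 6.4²) ≈ 6.7.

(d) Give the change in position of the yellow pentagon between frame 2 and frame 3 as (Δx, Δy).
(-0.4, -0.2)

The yellow pentagon was at (3.7, 2.6) in frame 2 and (3.3, 2.4) in frame 3.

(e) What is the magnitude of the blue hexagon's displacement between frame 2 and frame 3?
3.1

The blue hexagon moved from (5.9, 1.7) to (7.2, 4.5), a distance of √(1.3² + 2.8²) ≈ 3.1.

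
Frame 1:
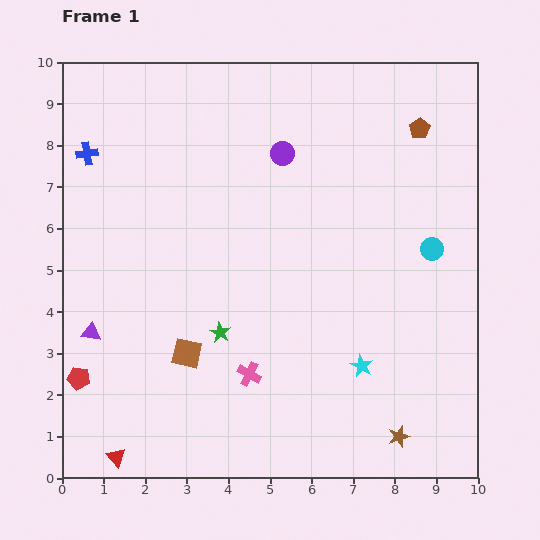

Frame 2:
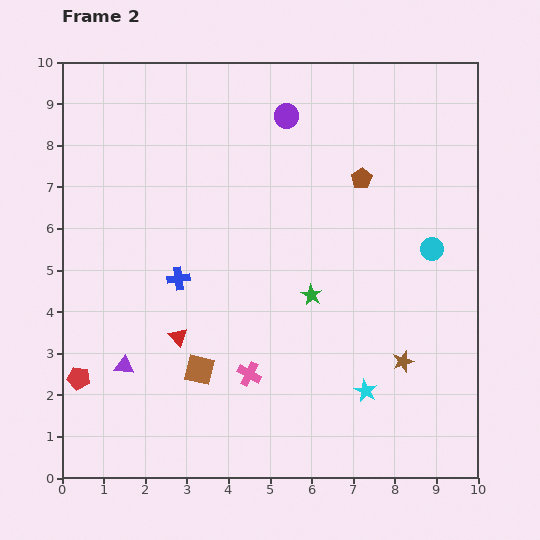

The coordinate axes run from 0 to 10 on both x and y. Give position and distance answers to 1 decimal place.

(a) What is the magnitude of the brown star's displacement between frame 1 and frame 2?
1.8

The brown star moved from (8.1, 1.0) to (8.2, 2.8), a distance of √(0.1² + 1.8²) ≈ 1.8.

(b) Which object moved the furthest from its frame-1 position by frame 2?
the blue cross

(moved 3.7; next 3.3)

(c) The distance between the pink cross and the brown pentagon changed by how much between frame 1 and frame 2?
-1.8

Distance in frame 1: 7.2. Distance in frame 2: 5.4.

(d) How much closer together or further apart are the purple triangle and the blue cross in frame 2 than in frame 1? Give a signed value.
-1.8

Distance in frame 1: 4.3. Distance in frame 2: 2.5.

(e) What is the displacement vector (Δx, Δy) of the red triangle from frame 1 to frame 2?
(1.5, 2.9)

The red triangle was at (1.3, 0.5) in frame 1 and (2.8, 3.4) in frame 2.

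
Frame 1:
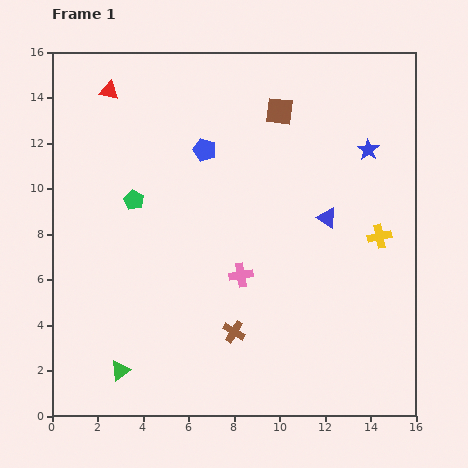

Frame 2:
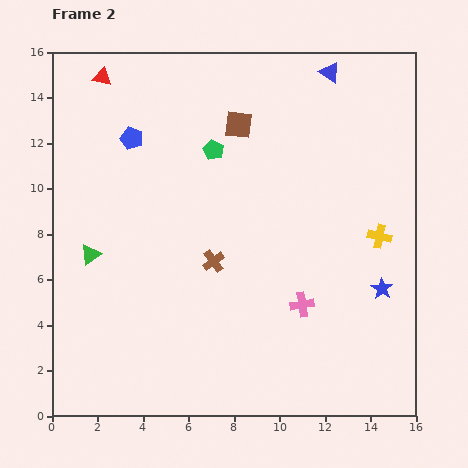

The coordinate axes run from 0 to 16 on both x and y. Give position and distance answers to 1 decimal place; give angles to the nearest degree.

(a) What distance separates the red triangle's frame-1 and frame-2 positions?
0.7

The red triangle moved from (2.5, 14.3) to (2.2, 14.9), a distance of √(0.3² + 0.6²) ≈ 0.7.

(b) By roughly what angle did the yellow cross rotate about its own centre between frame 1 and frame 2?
26° clockwise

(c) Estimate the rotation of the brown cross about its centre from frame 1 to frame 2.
23° clockwise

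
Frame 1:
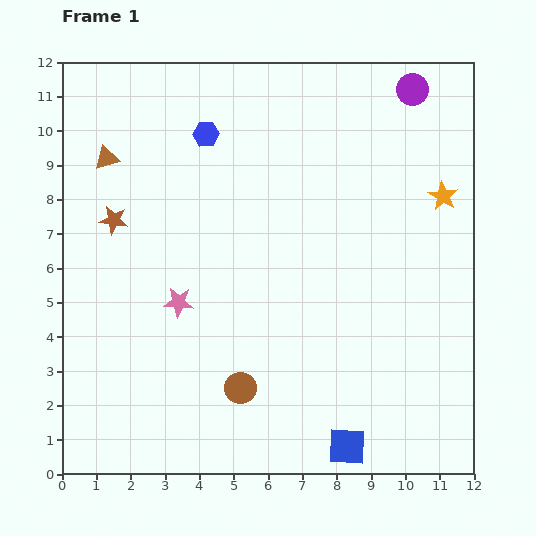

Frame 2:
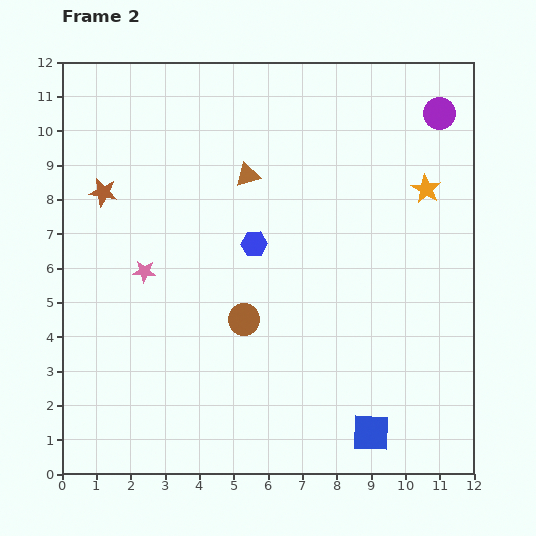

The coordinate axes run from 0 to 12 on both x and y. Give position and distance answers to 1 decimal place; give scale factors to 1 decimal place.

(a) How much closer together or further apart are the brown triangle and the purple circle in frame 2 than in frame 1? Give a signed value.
-3.2

Distance in frame 1: 9.1. Distance in frame 2: 5.9.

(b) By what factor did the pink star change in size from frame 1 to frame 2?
0.8×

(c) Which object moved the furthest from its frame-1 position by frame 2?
the brown triangle

(moved 4.1; next 3.5)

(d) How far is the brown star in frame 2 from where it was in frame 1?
0.9

The brown star moved from (1.5, 7.4) to (1.2, 8.2), a distance of √(0.3² + 0.8²) ≈ 0.9.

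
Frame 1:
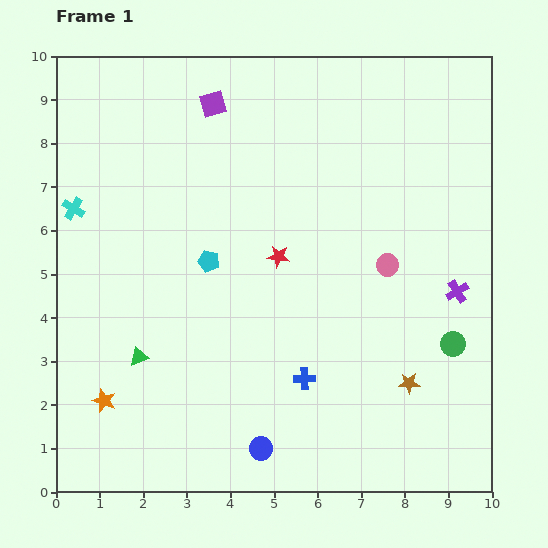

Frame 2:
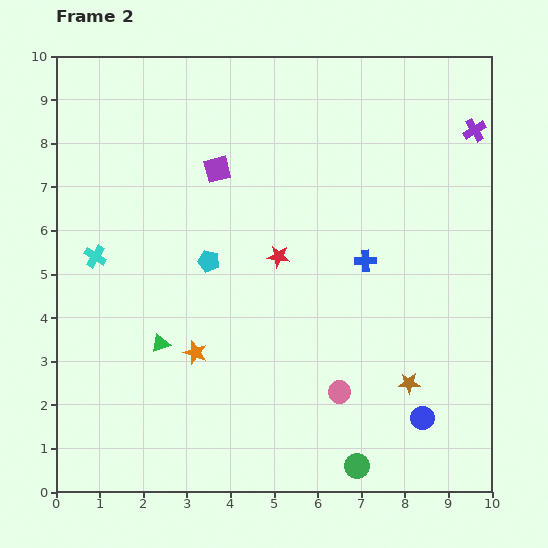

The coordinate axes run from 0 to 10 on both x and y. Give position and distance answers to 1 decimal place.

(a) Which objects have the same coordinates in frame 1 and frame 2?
the red star, the cyan pentagon, the brown star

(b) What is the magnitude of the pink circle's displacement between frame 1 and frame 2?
3.1

The pink circle moved from (7.6, 5.2) to (6.5, 2.3), a distance of √(1.1² + 2.9²) ≈ 3.1.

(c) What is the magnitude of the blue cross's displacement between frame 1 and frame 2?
3.0

The blue cross moved from (5.7, 2.6) to (7.1, 5.3), a distance of √(1.4² + 2.7²) ≈ 3.0.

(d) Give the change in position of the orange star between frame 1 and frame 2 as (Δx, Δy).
(2.1, 1.1)

The orange star was at (1.1, 2.1) in frame 1 and (3.2, 3.2) in frame 2.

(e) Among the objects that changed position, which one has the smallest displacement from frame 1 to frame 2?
the green triangle

(moved 0.6)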